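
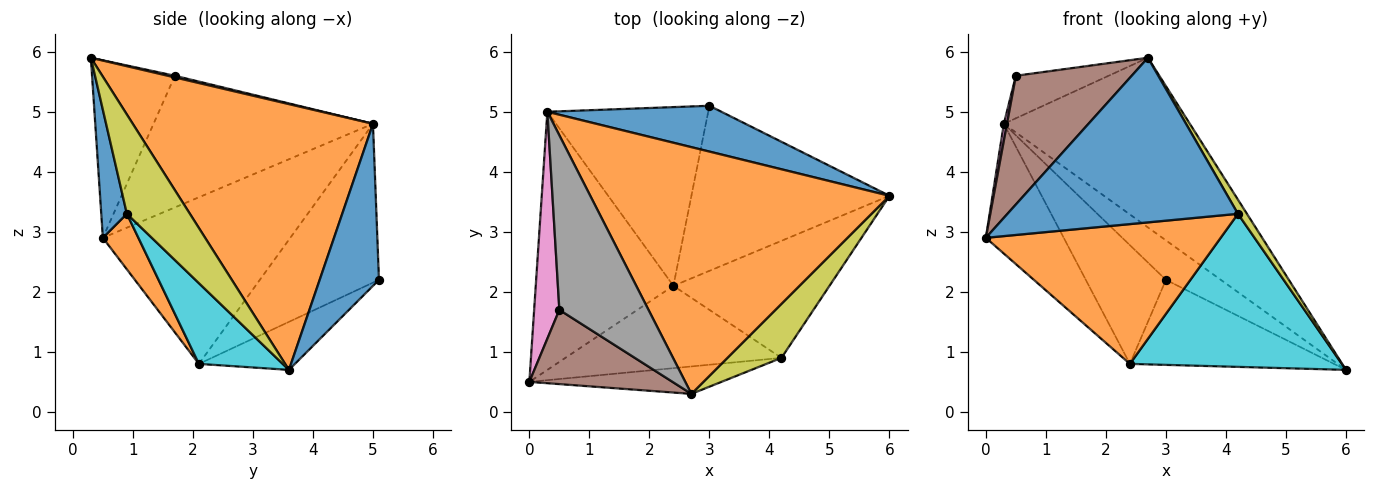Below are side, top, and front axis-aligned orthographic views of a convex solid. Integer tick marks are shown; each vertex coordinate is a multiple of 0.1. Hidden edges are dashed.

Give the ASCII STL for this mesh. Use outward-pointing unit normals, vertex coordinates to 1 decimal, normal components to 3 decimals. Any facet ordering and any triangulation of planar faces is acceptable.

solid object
 facet normal 0.576 0.534 0.619
  outer loop
   vertex 0.3 5.0 4.8
   vertex 6.0 3.6 0.7
   vertex 3.0 5.1 2.2
  endloop
 endfacet
 facet normal 0.591 0.457 0.665
  outer loop
   vertex 0.3 5.0 4.8
   vertex 2.7 0.3 5.9
   vertex 6.0 3.6 0.7
  endloop
 endfacet
 facet normal -0.211 0.448 -0.869
  outer loop
   vertex 2.4 2.1 0.8
   vertex 3.0 5.1 2.2
   vertex 6.0 3.6 0.7
  endloop
 endfacet
 facet normal -0.734 0.305 -0.607
  outer loop
   vertex 2.4 2.1 0.8
   vertex 0.0 0.5 2.9
   vertex 0.3 5.0 4.8
  endloop
 endfacet
 facet normal -0.635 0.427 -0.643
  outer loop
   vertex 2.4 2.1 0.8
   vertex 0.3 5.0 4.8
   vertex 3.0 5.1 2.2
  endloop
 endfacet
 facet normal -0.527 -0.736 0.425
  outer loop
   vertex 0.5 1.7 5.6
   vertex 0.0 0.5 2.9
   vertex 2.7 0.3 5.9
  endloop
 endfacet
 facet normal -0.982 -0.014 0.188
  outer loop
   vertex 0.5 1.7 5.6
   vertex 0.3 5.0 4.8
   vertex 0.0 0.5 2.9
  endloop
 endfacet
 facet normal 0.018 0.237 0.971
  outer loop
   vertex 0.5 1.7 5.6
   vertex 2.7 0.3 5.9
   vertex 0.3 5.0 4.8
  endloop
 endfacet
 facet normal 0.872 -0.125 0.474
  outer loop
   vertex 4.2 0.9 3.3
   vertex 6.0 3.6 0.7
   vertex 2.7 0.3 5.9
  endloop
 endfacet
 facet normal 0.300 -0.758 -0.580
  outer loop
   vertex 4.2 0.9 3.3
   vertex 2.4 2.1 0.8
   vertex 6.0 3.6 0.7
  endloop
 endfacet
 facet normal 0.109 -0.981 -0.163
  outer loop
   vertex 4.2 0.9 3.3
   vertex 2.7 0.3 5.9
   vertex 0.0 0.5 2.9
  endloop
 endfacet
 facet normal 0.129 -0.854 -0.503
  outer loop
   vertex 4.2 0.9 3.3
   vertex 0.0 0.5 2.9
   vertex 2.4 2.1 0.8
  endloop
 endfacet
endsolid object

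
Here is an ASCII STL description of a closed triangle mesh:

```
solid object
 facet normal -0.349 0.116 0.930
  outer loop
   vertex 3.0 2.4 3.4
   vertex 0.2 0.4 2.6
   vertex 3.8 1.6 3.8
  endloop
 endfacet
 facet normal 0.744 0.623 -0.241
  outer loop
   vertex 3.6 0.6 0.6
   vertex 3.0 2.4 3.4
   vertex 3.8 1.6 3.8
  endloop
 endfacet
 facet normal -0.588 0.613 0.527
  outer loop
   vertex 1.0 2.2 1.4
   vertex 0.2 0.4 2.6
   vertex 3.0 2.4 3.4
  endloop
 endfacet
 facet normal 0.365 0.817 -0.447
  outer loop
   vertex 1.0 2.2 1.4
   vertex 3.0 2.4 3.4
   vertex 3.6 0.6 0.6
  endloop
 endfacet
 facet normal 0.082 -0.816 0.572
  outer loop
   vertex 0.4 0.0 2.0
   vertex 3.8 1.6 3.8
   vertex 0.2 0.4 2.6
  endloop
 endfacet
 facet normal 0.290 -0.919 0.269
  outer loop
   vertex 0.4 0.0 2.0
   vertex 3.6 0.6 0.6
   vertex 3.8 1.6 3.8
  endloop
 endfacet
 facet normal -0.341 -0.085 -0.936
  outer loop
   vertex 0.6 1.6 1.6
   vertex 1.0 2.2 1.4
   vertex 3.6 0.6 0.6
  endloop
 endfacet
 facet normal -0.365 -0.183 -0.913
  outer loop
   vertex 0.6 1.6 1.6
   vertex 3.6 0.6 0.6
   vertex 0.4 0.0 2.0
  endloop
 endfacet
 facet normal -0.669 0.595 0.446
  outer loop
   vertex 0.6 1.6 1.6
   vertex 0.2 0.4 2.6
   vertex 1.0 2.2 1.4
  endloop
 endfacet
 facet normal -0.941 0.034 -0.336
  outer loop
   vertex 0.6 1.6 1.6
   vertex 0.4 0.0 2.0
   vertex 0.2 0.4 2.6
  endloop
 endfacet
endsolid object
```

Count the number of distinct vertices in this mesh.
7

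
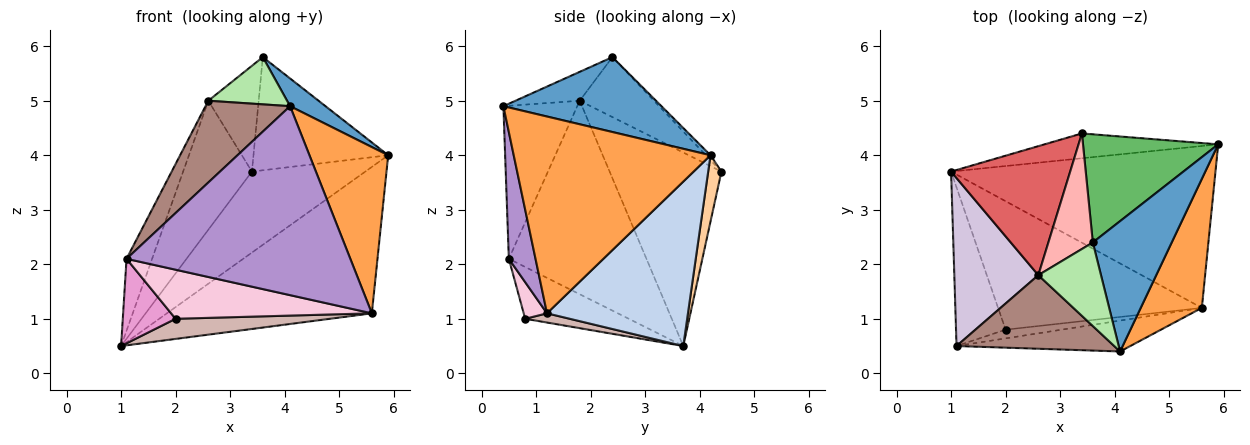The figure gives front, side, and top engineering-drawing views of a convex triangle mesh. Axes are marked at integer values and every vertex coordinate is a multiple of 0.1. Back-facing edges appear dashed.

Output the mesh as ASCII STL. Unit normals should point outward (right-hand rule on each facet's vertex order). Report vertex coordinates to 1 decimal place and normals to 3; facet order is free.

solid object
 facet normal 0.680 -0.152 0.717
  outer loop
   vertex 3.6 2.4 5.8
   vertex 4.1 0.4 4.9
   vertex 5.9 4.2 4.0
  endloop
 endfacet
 facet normal 0.419 0.609 -0.673
  outer loop
   vertex 5.6 1.2 1.1
   vertex 1.0 3.7 0.5
   vertex 5.9 4.2 4.0
  endloop
 endfacet
 facet normal 0.892 -0.357 0.277
  outer loop
   vertex 5.6 1.2 1.1
   vertex 5.9 4.2 4.0
   vertex 4.1 0.4 4.9
  endloop
 endfacet
 facet normal 0.111 0.950 -0.291
  outer loop
   vertex 3.4 4.4 3.7
   vertex 5.9 4.2 4.0
   vertex 1.0 3.7 0.5
  endloop
 endfacet
 facet normal -0.025 0.723 0.691
  outer loop
   vertex 3.4 4.4 3.7
   vertex 3.6 2.4 5.8
   vertex 5.9 4.2 4.0
  endloop
 endfacet
 facet normal -0.372 -0.457 0.808
  outer loop
   vertex 2.6 1.8 5.0
   vertex 4.1 0.4 4.9
   vertex 3.6 2.4 5.8
  endloop
 endfacet
 facet normal -0.754 0.464 0.464
  outer loop
   vertex 2.6 1.8 5.0
   vertex 3.4 4.4 3.7
   vertex 1.0 3.7 0.5
  endloop
 endfacet
 facet normal -0.705 0.479 0.523
  outer loop
   vertex 2.6 1.8 5.0
   vertex 3.6 2.4 5.8
   vertex 3.4 4.4 3.7
  endloop
 endfacet
 facet normal 0.117 -0.980 -0.160
  outer loop
   vertex 1.1 0.5 2.1
   vertex 5.6 1.2 1.1
   vertex 4.1 0.4 4.9
  endloop
 endfacet
 facet normal -0.904 0.168 0.392
  outer loop
   vertex 1.1 0.5 2.1
   vertex 2.6 1.8 5.0
   vertex 1.0 3.7 0.5
  endloop
 endfacet
 facet normal -0.544 -0.623 0.561
  outer loop
   vertex 1.1 0.5 2.1
   vertex 4.1 0.4 4.9
   vertex 2.6 1.8 5.0
  endloop
 endfacet
 facet normal 0.045 -0.155 -0.987
  outer loop
   vertex 2.0 0.8 1.0
   vertex 1.0 3.7 0.5
   vertex 5.6 1.2 1.1
  endloop
 endfacet
 facet normal -0.678 -0.346 -0.649
  outer loop
   vertex 2.0 0.8 1.0
   vertex 1.1 0.5 2.1
   vertex 1.0 3.7 0.5
  endloop
 endfacet
 facet normal 0.114 -0.978 -0.174
  outer loop
   vertex 2.0 0.8 1.0
   vertex 5.6 1.2 1.1
   vertex 1.1 0.5 2.1
  endloop
 endfacet
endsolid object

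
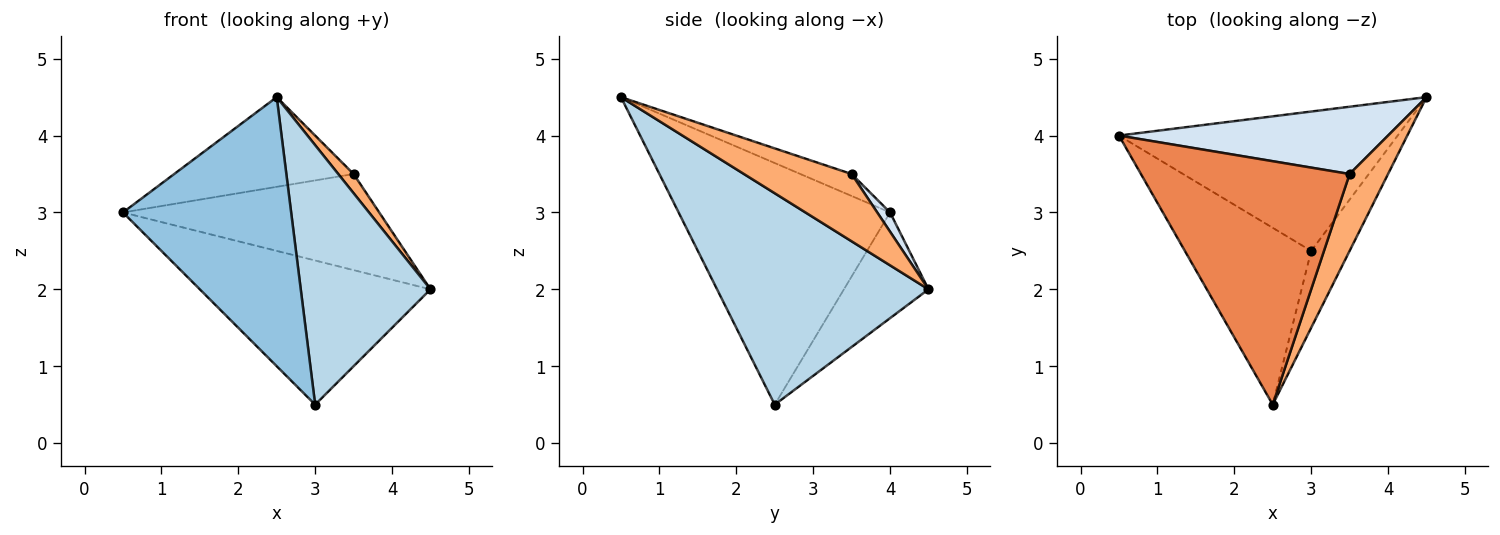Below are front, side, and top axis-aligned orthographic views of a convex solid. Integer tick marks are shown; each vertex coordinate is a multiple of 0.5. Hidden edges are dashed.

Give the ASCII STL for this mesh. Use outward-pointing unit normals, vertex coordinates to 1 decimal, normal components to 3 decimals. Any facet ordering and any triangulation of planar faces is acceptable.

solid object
 facet normal -0.255 0.695 -0.672
  outer loop
   vertex 3.0 2.5 0.5
   vertex 0.5 4.0 3.0
   vertex 4.5 4.5 2.0
  endloop
 endfacet
 facet normal -0.724 -0.576 -0.379
  outer loop
   vertex 3.0 2.5 0.5
   vertex 2.5 0.5 4.5
   vertex 0.5 4.0 3.0
  endloop
 endfacet
 facet normal 0.842 -0.517 -0.153
  outer loop
   vertex 3.0 2.5 0.5
   vertex 4.5 4.5 2.0
   vertex 2.5 0.5 4.5
  endloop
 endfacet
 facet normal 0.041 0.819 0.573
  outer loop
   vertex 3.5 3.5 3.5
   vertex 4.5 4.5 2.0
   vertex 0.5 4.0 3.0
  endloop
 endfacet
 facet normal -0.098 0.344 0.934
  outer loop
   vertex 3.5 3.5 3.5
   vertex 0.5 4.0 3.0
   vertex 2.5 0.5 4.5
  endloop
 endfacet
 facet normal 0.862 -0.123 0.492
  outer loop
   vertex 3.5 3.5 3.5
   vertex 2.5 0.5 4.5
   vertex 4.5 4.5 2.0
  endloop
 endfacet
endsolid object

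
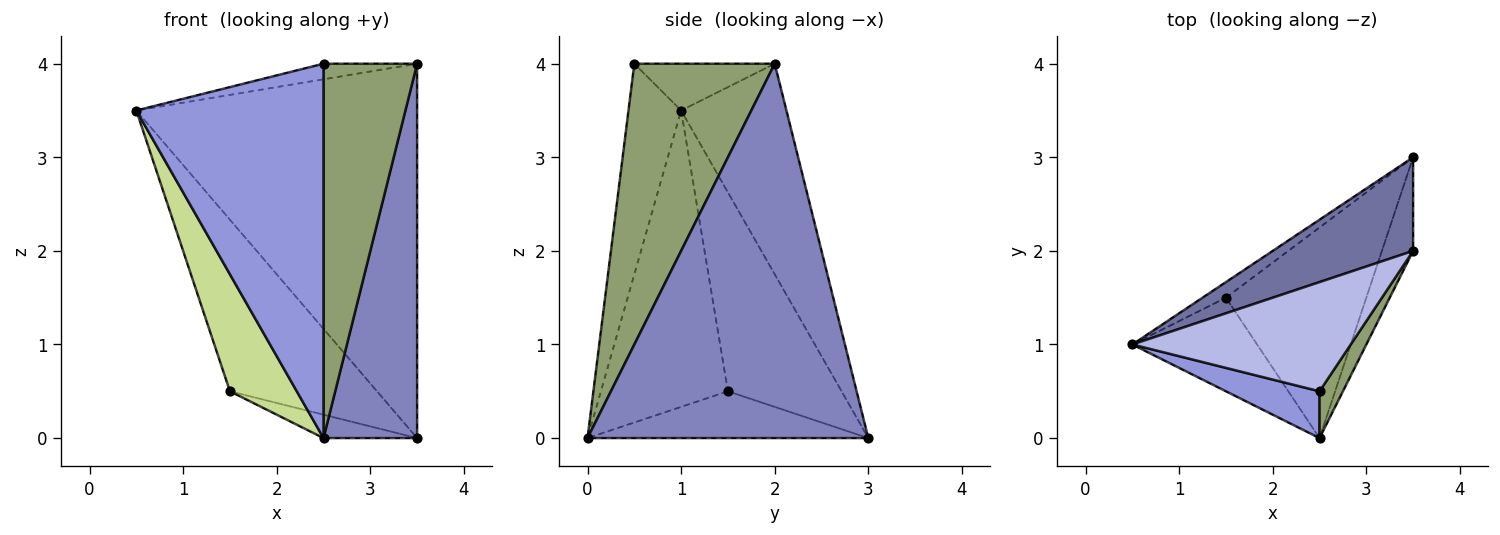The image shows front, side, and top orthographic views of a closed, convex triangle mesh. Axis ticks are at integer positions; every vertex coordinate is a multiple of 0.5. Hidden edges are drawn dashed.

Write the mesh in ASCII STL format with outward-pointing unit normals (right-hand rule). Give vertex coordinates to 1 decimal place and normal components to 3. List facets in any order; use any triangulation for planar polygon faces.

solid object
 facet normal -0.342 0.912 0.228
  outer loop
   vertex 3.5 2.0 4.0
   vertex 3.5 3.0 0.0
   vertex 0.5 1.0 3.5
  endloop
 endfacet
 facet normal 0.946 -0.315 -0.079
  outer loop
   vertex 3.5 2.0 4.0
   vertex 2.5 0.0 0.0
   vertex 3.5 3.0 0.0
  endloop
 endfacet
 facet normal -0.269 -0.956 0.119
  outer loop
   vertex 2.5 0.5 4.0
   vertex 0.5 1.0 3.5
   vertex 2.5 0.0 0.0
  endloop
 endfacet
 facet normal -0.208 0.138 0.968
  outer loop
   vertex 2.5 0.5 4.0
   vertex 3.5 2.0 4.0
   vertex 0.5 1.0 3.5
  endloop
 endfacet
 facet normal 0.830 -0.553 0.069
  outer loop
   vertex 2.5 0.5 4.0
   vertex 2.5 0.0 0.0
   vertex 3.5 2.0 4.0
  endloop
 endfacet
 facet normal -0.610 0.789 -0.072
  outer loop
   vertex 1.5 1.5 0.5
   vertex 0.5 1.0 3.5
   vertex 3.5 3.0 0.0
  endloop
 endfacet
 facet normal -0.829 -0.436 -0.349
  outer loop
   vertex 1.5 1.5 0.5
   vertex 2.5 0.0 0.0
   vertex 0.5 1.0 3.5
  endloop
 endfacet
 facet normal -0.314 0.105 -0.943
  outer loop
   vertex 1.5 1.5 0.5
   vertex 3.5 3.0 0.0
   vertex 2.5 0.0 0.0
  endloop
 endfacet
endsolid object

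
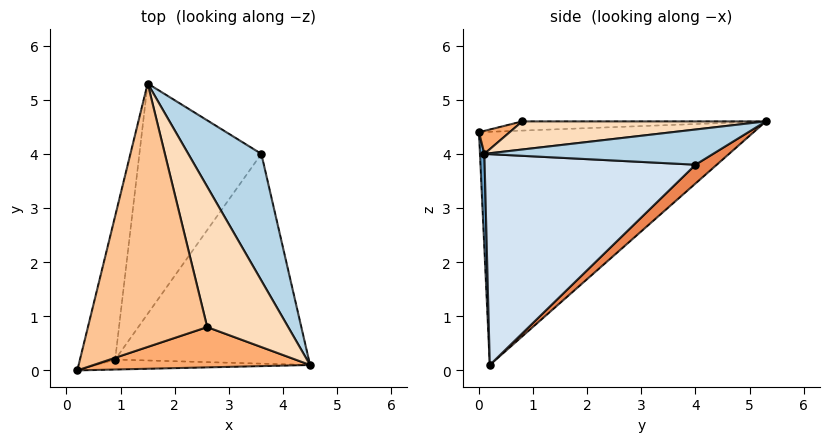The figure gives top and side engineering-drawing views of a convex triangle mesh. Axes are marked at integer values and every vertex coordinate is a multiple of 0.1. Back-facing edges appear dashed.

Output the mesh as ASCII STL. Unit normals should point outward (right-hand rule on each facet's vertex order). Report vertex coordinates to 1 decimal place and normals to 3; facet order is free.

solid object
 facet normal 0.019 -0.999 -0.043
  outer loop
   vertex 0.9 0.2 0.1
   vertex 4.5 0.1 4.0
   vertex 0.2 0.0 4.4
  endloop
 endfacet
 facet normal -0.960 0.241 -0.145
  outer loop
   vertex 0.9 0.2 0.1
   vertex 0.2 0.0 4.4
   vertex 1.5 5.3 4.6
  endloop
 endfacet
 facet normal 0.429 0.145 0.892
  outer loop
   vertex 3.6 4.0 3.8
   vertex 1.5 5.3 4.6
   vertex 4.5 0.1 4.0
  endloop
 endfacet
 facet normal 0.730 0.134 -0.670
  outer loop
   vertex 3.6 4.0 3.8
   vertex 4.5 0.1 4.0
   vertex 0.9 0.2 0.1
  endloop
 endfacet
 facet normal 0.116 0.649 -0.752
  outer loop
   vertex 3.6 4.0 3.8
   vertex 0.9 0.2 0.1
   vertex 1.5 5.3 4.6
  endloop
 endfacet
 facet normal 0.092 -0.492 0.866
  outer loop
   vertex 2.6 0.8 4.6
   vertex 0.2 0.0 4.4
   vertex 4.5 0.1 4.0
  endloop
 endfacet
 facet normal -0.077 -0.019 0.997
  outer loop
   vertex 2.6 0.8 4.6
   vertex 1.5 5.3 4.6
   vertex 0.2 0.0 4.4
  endloop
 endfacet
 facet normal 0.327 0.080 0.942
  outer loop
   vertex 2.6 0.8 4.6
   vertex 4.5 0.1 4.0
   vertex 1.5 5.3 4.6
  endloop
 endfacet
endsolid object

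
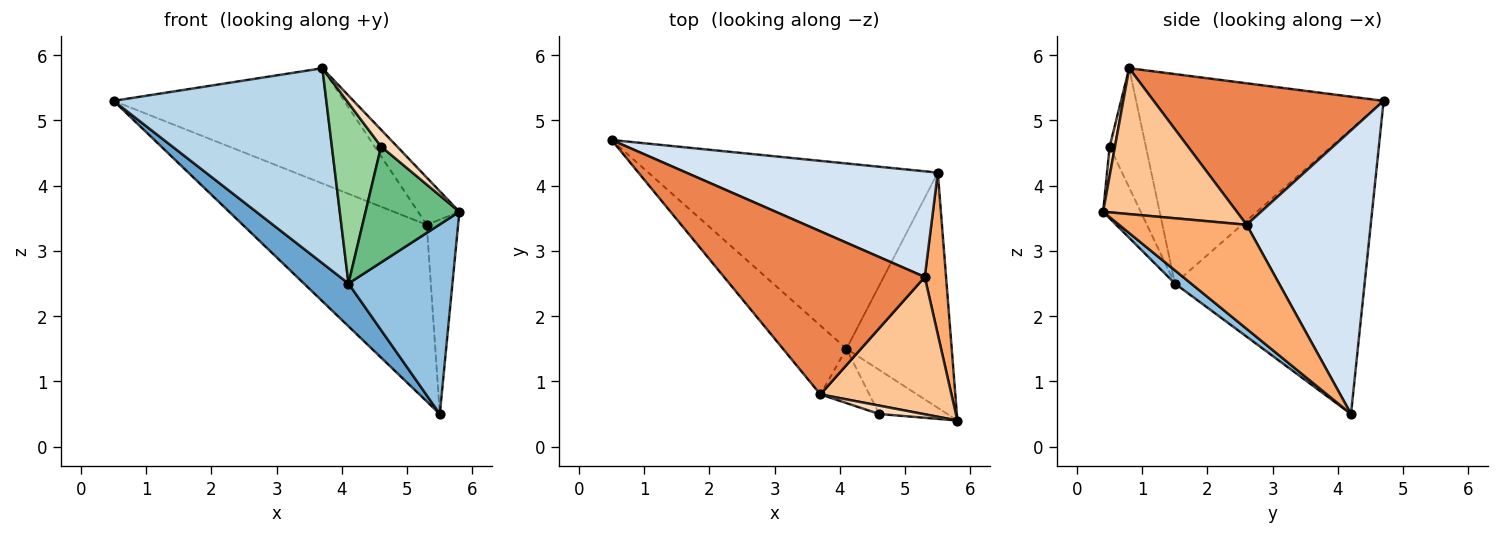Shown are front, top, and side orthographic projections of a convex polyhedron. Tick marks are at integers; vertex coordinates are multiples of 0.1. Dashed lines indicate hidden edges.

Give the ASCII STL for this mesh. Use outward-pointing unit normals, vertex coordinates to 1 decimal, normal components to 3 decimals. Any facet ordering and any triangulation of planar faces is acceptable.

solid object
 facet normal -0.692 -0.163 -0.704
  outer loop
   vertex 4.1 1.5 2.5
   vertex 0.5 4.7 5.3
   vertex 5.5 4.2 0.5
  endloop
 endfacet
 facet normal 0.097 -0.624 -0.775
  outer loop
   vertex 4.1 1.5 2.5
   vertex 5.5 4.2 0.5
   vertex 5.8 0.4 3.6
  endloop
 endfacet
 facet normal -0.739 -0.635 -0.224
  outer loop
   vertex 4.1 1.5 2.5
   vertex 3.7 0.8 5.8
   vertex 0.5 4.7 5.3
  endloop
 endfacet
 facet normal 0.501 0.743 0.444
  outer loop
   vertex 5.3 2.6 3.4
   vertex 5.5 4.2 0.5
   vertex 0.5 4.7 5.3
  endloop
 endfacet
 facet normal 0.499 0.500 0.708
  outer loop
   vertex 5.3 2.6 3.4
   vertex 0.5 4.7 5.3
   vertex 3.7 0.8 5.8
  endloop
 endfacet
 facet normal 0.952 0.234 0.195
  outer loop
   vertex 5.3 2.6 3.4
   vertex 5.8 0.4 3.6
   vertex 5.5 4.2 0.5
  endloop
 endfacet
 facet normal 0.725 0.224 0.651
  outer loop
   vertex 5.3 2.6 3.4
   vertex 3.7 0.8 5.8
   vertex 5.8 0.4 3.6
  endloop
 endfacet
 facet normal 0.286 -0.857 0.429
  outer loop
   vertex 4.6 0.5 4.6
   vertex 5.8 0.4 3.6
   vertex 3.7 0.8 5.8
  endloop
 endfacet
 facet normal -0.351 -0.875 -0.333
  outer loop
   vertex 4.6 0.5 4.6
   vertex 4.1 1.5 2.5
   vertex 5.8 0.4 3.6
  endloop
 endfacet
 facet normal -0.575 -0.783 -0.236
  outer loop
   vertex 4.6 0.5 4.6
   vertex 3.7 0.8 5.8
   vertex 4.1 1.5 2.5
  endloop
 endfacet
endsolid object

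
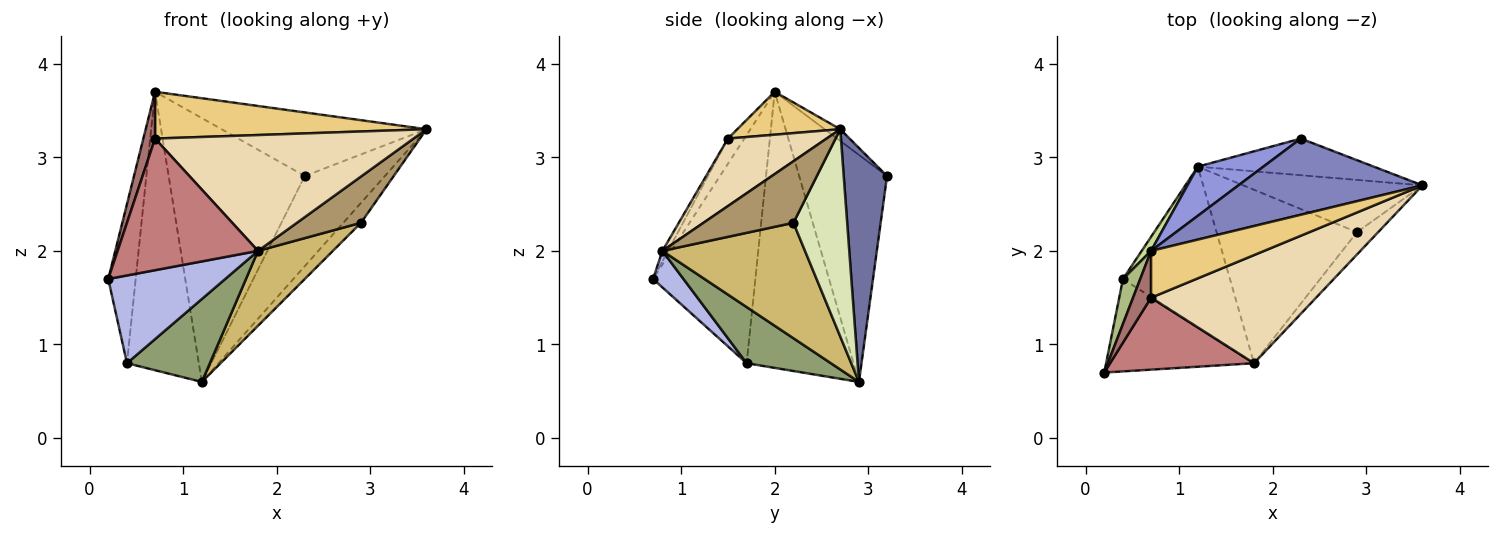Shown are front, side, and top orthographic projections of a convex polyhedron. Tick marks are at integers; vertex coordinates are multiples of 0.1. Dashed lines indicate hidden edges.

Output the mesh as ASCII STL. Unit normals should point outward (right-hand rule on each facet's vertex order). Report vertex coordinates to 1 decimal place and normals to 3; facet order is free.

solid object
 facet normal 0.448 0.828 -0.337
  outer loop
   vertex 2.3 3.2 2.8
   vertex 3.6 2.7 3.3
   vertex 1.2 2.9 0.6
  endloop
 endfacet
 facet normal -0.049 0.640 0.767
  outer loop
   vertex 2.3 3.2 2.8
   vertex 0.7 2.0 3.7
   vertex 3.6 2.7 3.3
  endloop
 endfacet
 facet normal -0.536 0.830 0.155
  outer loop
   vertex 2.3 3.2 2.8
   vertex 1.2 2.9 0.6
   vertex 0.7 2.0 3.7
  endloop
 endfacet
 facet normal 0.176 -0.678 -0.714
  outer loop
   vertex 0.4 1.7 0.8
   vertex 1.8 0.8 2.0
   vertex 0.2 0.7 1.7
  endloop
 endfacet
 facet normal 0.423 -0.416 -0.805
  outer loop
   vertex 0.4 1.7 0.8
   vertex 1.2 2.9 0.6
   vertex 1.8 0.8 2.0
  endloop
 endfacet
 facet normal -0.963 0.258 0.073
  outer loop
   vertex 0.4 1.7 0.8
   vertex 0.2 0.7 1.7
   vertex 0.7 2.0 3.7
  endloop
 endfacet
 facet normal -0.830 0.558 0.028
  outer loop
   vertex 0.4 1.7 0.8
   vertex 0.7 2.0 3.7
   vertex 1.2 2.9 0.6
  endloop
 endfacet
 facet normal 0.734 0.242 -0.635
  outer loop
   vertex 2.9 2.2 2.3
   vertex 1.2 2.9 0.6
   vertex 3.6 2.7 3.3
  endloop
 endfacet
 facet normal 0.784 -0.558 -0.270
  outer loop
   vertex 2.9 2.2 2.3
   vertex 3.6 2.7 3.3
   vertex 1.8 0.8 2.0
  endloop
 endfacet
 facet normal 0.602 -0.316 -0.733
  outer loop
   vertex 2.9 2.2 2.3
   vertex 1.8 0.8 2.0
   vertex 1.2 2.9 0.6
  endloop
 endfacet
 facet normal 0.259 -0.683 0.683
  outer loop
   vertex 0.7 1.5 3.2
   vertex 3.6 2.7 3.3
   vertex 0.7 2.0 3.7
  endloop
 endfacet
 facet normal 0.269 -0.704 0.657
  outer loop
   vertex 0.7 1.5 3.2
   vertex 1.8 0.8 2.0
   vertex 3.6 2.7 3.3
  endloop
 endfacet
 facet normal -0.704 -0.503 0.503
  outer loop
   vertex 0.7 1.5 3.2
   vertex 0.7 2.0 3.7
   vertex 0.2 0.7 1.7
  endloop
 endfacet
 facet normal -0.035 -0.877 0.479
  outer loop
   vertex 0.7 1.5 3.2
   vertex 0.2 0.7 1.7
   vertex 1.8 0.8 2.0
  endloop
 endfacet
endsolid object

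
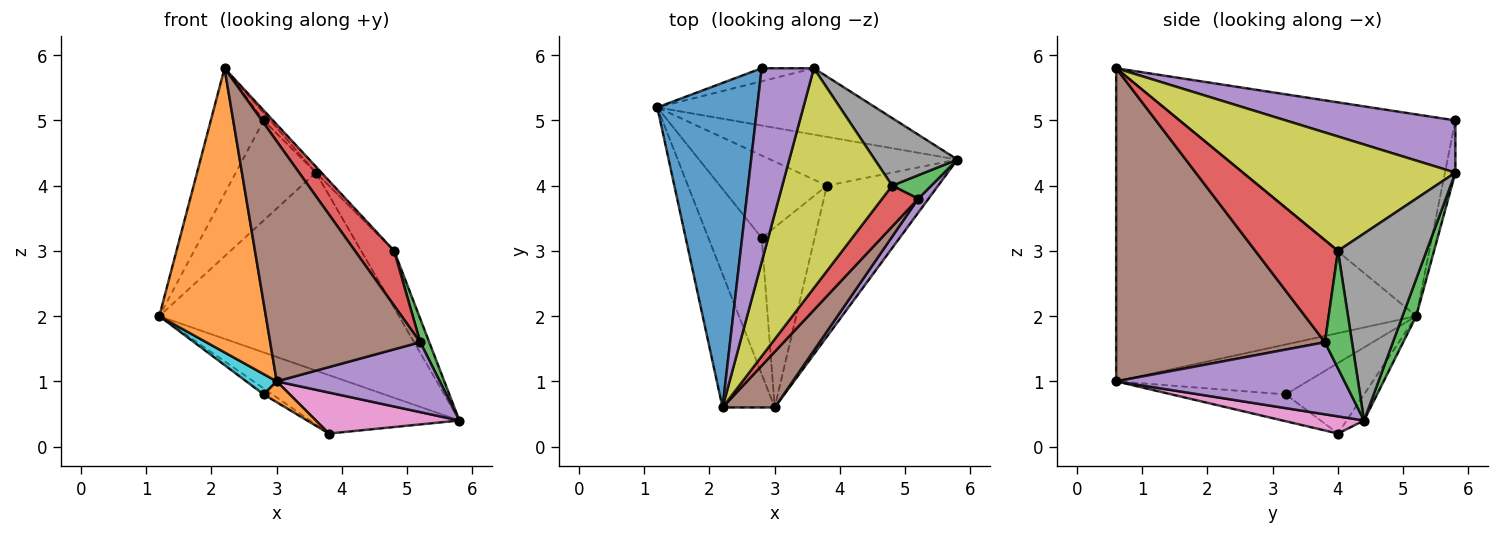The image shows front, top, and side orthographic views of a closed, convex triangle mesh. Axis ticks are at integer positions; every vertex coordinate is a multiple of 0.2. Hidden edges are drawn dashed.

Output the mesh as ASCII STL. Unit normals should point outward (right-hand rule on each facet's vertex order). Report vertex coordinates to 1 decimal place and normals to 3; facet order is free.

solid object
 facet normal -0.883 0.169 0.437
  outer loop
   vertex 2.8 5.8 5.0
   vertex 1.2 5.2 2.0
   vertex 2.2 0.6 5.8
  endloop
 endfacet
 facet normal -0.931 -0.331 -0.155
  outer loop
   vertex 3.0 0.6 1.0
   vertex 2.2 0.6 5.8
   vertex 1.2 5.2 2.0
  endloop
 endfacet
 facet normal 0.054 0.947 -0.317
  outer loop
   vertex 3.6 5.8 4.2
   vertex 5.8 4.4 0.4
   vertex 1.2 5.2 2.0
  endloop
 endfacet
 facet normal -0.128 0.983 -0.128
  outer loop
   vertex 3.6 5.8 4.2
   vertex 1.2 5.2 2.0
   vertex 2.8 5.8 5.0
  endloop
 endfacet
 facet normal 0.707 0.027 0.707
  outer loop
   vertex 3.6 5.8 4.2
   vertex 2.8 5.8 5.0
   vertex 2.2 0.6 5.8
  endloop
 endfacet
 facet normal -0.089 0.765 -0.638
  outer loop
   vertex 3.8 4.0 0.2
   vertex 1.2 5.2 2.0
   vertex 5.8 4.4 0.4
  endloop
 endfacet
 facet normal 0.147 -0.259 -0.955
  outer loop
   vertex 3.8 4.0 0.2
   vertex 5.8 4.4 0.4
   vertex 3.0 0.6 1.0
  endloop
 endfacet
 facet normal 0.866 0.322 0.383
  outer loop
   vertex 4.8 4.0 3.0
   vertex 5.8 4.4 0.4
   vertex 3.6 5.8 4.2
  endloop
 endfacet
 facet normal 0.721 0.019 0.693
  outer loop
   vertex 4.8 4.0 3.0
   vertex 3.6 5.8 4.2
   vertex 2.2 0.6 5.8
  endloop
 endfacet
 facet normal -0.679 -0.108 -0.726
  outer loop
   vertex 2.8 3.2 0.8
   vertex 3.0 0.6 1.0
   vertex 1.2 5.2 2.0
  endloop
 endfacet
 facet normal -0.549 0.061 -0.834
  outer loop
   vertex 2.8 3.2 0.8
   vertex 1.2 5.2 2.0
   vertex 3.8 4.0 0.2
  endloop
 endfacet
 facet normal -0.450 -0.103 -0.887
  outer loop
   vertex 2.8 3.2 0.8
   vertex 3.8 4.0 0.2
   vertex 3.0 0.6 1.0
  endloop
 endfacet
 facet normal 0.905 -0.302 0.302
  outer loop
   vertex 5.2 3.8 1.6
   vertex 5.8 4.4 0.4
   vertex 4.8 4.0 3.0
  endloop
 endfacet
 facet normal 0.861 -0.408 0.304
  outer loop
   vertex 5.2 3.8 1.6
   vertex 4.8 4.0 3.0
   vertex 2.2 0.6 5.8
  endloop
 endfacet
 facet normal 0.808 -0.577 0.115
  outer loop
   vertex 5.2 3.8 1.6
   vertex 3.0 0.6 1.0
   vertex 5.8 4.4 0.4
  endloop
 endfacet
 facet normal 0.805 -0.578 0.134
  outer loop
   vertex 5.2 3.8 1.6
   vertex 2.2 0.6 5.8
   vertex 3.0 0.6 1.0
  endloop
 endfacet
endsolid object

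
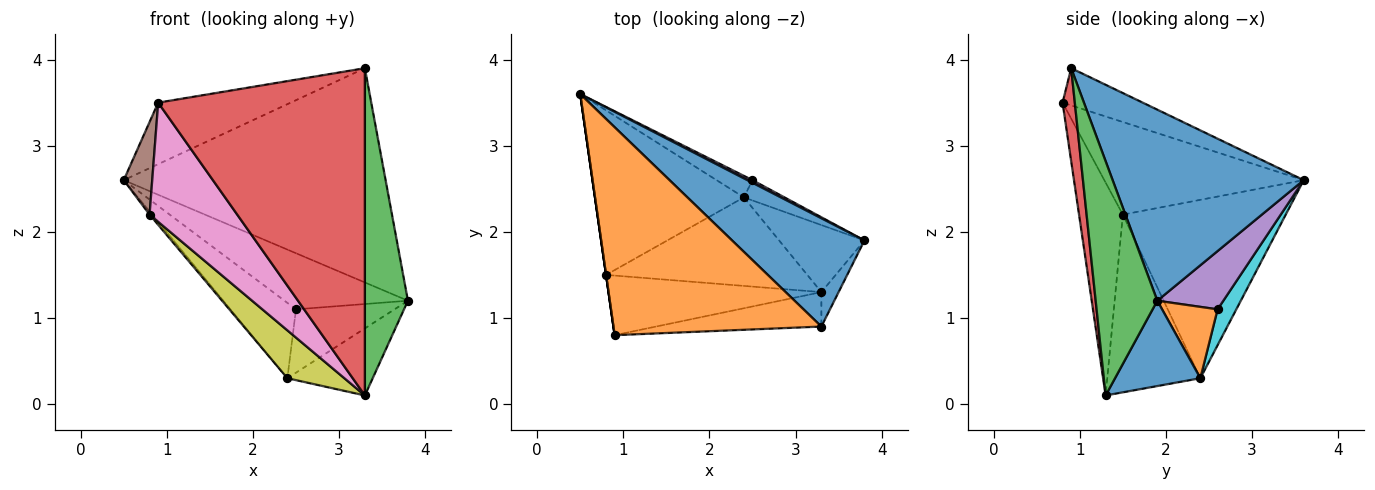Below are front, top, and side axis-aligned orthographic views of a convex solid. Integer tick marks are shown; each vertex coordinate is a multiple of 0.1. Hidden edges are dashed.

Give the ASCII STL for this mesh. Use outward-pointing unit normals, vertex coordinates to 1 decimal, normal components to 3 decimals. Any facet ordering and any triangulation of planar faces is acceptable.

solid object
 facet normal 0.546 0.748 0.378
  outer loop
   vertex 3.3 0.9 3.9
   vertex 3.8 1.9 1.2
   vertex 0.5 3.6 2.6
  endloop
 endfacet
 facet normal -0.169 0.280 0.945
  outer loop
   vertex 3.3 0.9 3.9
   vertex 0.5 3.6 2.6
   vertex 0.9 0.8 3.5
  endloop
 endfacet
 facet normal 0.818 -0.572 -0.060
  outer loop
   vertex 3.3 1.3 0.1
   vertex 3.8 1.9 1.2
   vertex 3.3 0.9 3.9
  endloop
 endfacet
 facet normal 0.059 -0.993 -0.105
  outer loop
   vertex 3.3 1.3 0.1
   vertex 3.3 0.9 3.9
   vertex 0.9 0.8 3.5
  endloop
 endfacet
 facet normal 0.471 0.881 0.041
  outer loop
   vertex 2.5 2.6 1.1
   vertex 0.5 3.6 2.6
   vertex 3.8 1.9 1.2
  endloop
 endfacet
 facet normal -0.990 -0.141 0.000
  outer loop
   vertex 0.8 1.5 2.2
   vertex 0.9 0.8 3.5
   vertex 0.5 3.6 2.6
  endloop
 endfacet
 facet normal -0.408 -0.816 -0.408
  outer loop
   vertex 0.8 1.5 2.2
   vertex 3.3 1.3 0.1
   vertex 0.9 0.8 3.5
  endloop
 endfacet
 facet normal -0.768 0.012 -0.641
  outer loop
   vertex 2.4 2.4 0.3
   vertex 0.8 1.5 2.2
   vertex 0.5 3.6 2.6
  endloop
 endfacet
 facet normal -0.614 -0.376 -0.695
  outer loop
   vertex 2.4 2.4 0.3
   vertex 3.3 1.3 0.1
   vertex 0.8 1.5 2.2
  endloop
 endfacet
 facet normal 0.265 0.927 -0.265
  outer loop
   vertex 2.4 2.4 0.3
   vertex 0.5 3.6 2.6
   vertex 2.5 2.6 1.1
  endloop
 endfacet
 facet normal 0.577 0.577 -0.577
  outer loop
   vertex 2.4 2.4 0.3
   vertex 3.8 1.9 1.2
   vertex 3.3 1.3 0.1
  endloop
 endfacet
 facet normal 0.473 0.839 -0.269
  outer loop
   vertex 2.4 2.4 0.3
   vertex 2.5 2.6 1.1
   vertex 3.8 1.9 1.2
  endloop
 endfacet
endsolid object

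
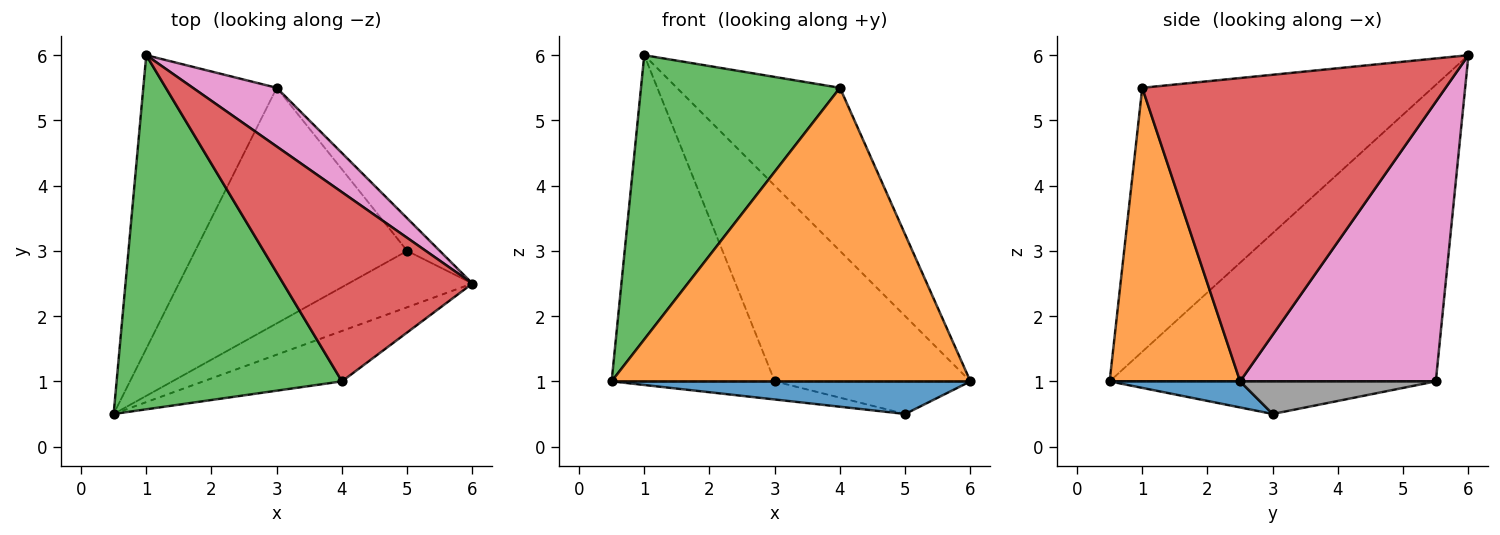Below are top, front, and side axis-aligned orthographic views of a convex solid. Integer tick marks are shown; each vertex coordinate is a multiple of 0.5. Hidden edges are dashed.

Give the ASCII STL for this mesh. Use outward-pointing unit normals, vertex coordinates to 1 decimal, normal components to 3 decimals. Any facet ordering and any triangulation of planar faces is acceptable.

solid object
 facet normal 0.179 -0.493 -0.851
  outer loop
   vertex 5.0 3.0 0.5
   vertex 6.0 2.5 1.0
   vertex 0.5 0.5 1.0
  endloop
 endfacet
 facet normal 0.337 -0.928 -0.159
  outer loop
   vertex 4.0 1.0 5.5
   vertex 0.5 0.5 1.0
   vertex 6.0 2.5 1.0
  endloop
 endfacet
 facet normal -0.674 -0.462 0.576
  outer loop
   vertex 4.0 1.0 5.5
   vertex 1.0 6.0 6.0
   vertex 0.5 0.5 1.0
  endloop
 endfacet
 facet normal 0.772 0.415 0.481
  outer loop
   vertex 4.0 1.0 5.5
   vertex 6.0 2.5 1.0
   vertex 1.0 6.0 6.0
  endloop
 endfacet
 facet normal -0.830 0.415 -0.373
  outer loop
   vertex 3.0 5.5 1.0
   vertex 0.5 0.5 1.0
   vertex 1.0 6.0 6.0
  endloop
 endfacet
 facet normal -0.152 0.076 -0.986
  outer loop
   vertex 3.0 5.5 1.0
   vertex 5.0 3.0 0.5
   vertex 0.5 0.5 1.0
  endloop
 endfacet
 facet normal 0.692 0.692 0.208
  outer loop
   vertex 3.0 5.5 1.0
   vertex 1.0 6.0 6.0
   vertex 6.0 2.5 1.0
  endloop
 endfacet
 facet normal 0.577 0.577 -0.577
  outer loop
   vertex 3.0 5.5 1.0
   vertex 6.0 2.5 1.0
   vertex 5.0 3.0 0.5
  endloop
 endfacet
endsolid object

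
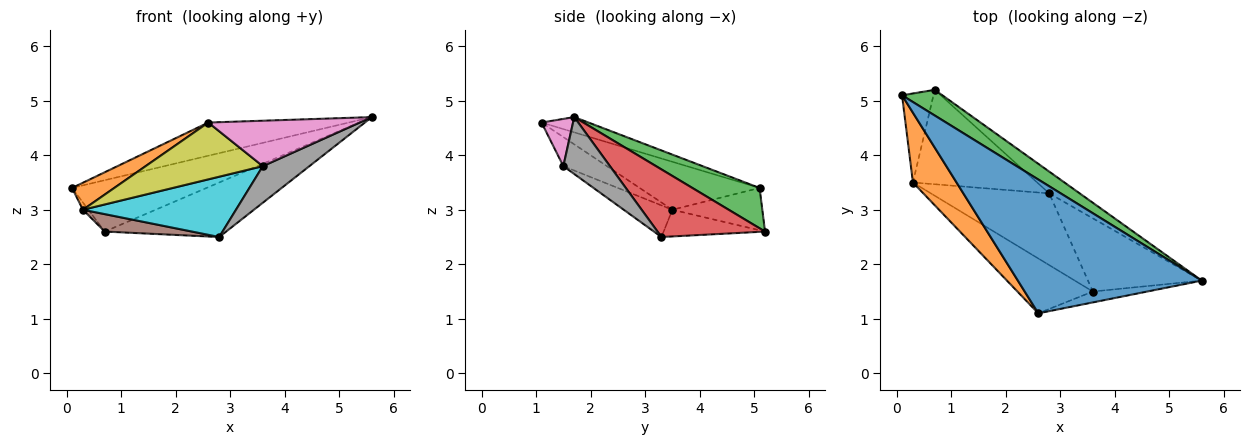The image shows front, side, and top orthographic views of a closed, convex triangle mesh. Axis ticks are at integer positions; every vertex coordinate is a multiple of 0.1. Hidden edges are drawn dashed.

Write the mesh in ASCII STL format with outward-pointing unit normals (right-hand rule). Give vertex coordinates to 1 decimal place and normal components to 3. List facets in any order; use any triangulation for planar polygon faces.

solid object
 facet normal -0.080 0.240 0.967
  outer loop
   vertex 2.6 1.1 4.6
   vertex 5.6 1.7 4.7
   vertex 0.1 5.1 3.4
  endloop
 endfacet
 facet normal -0.716 -0.252 0.651
  outer loop
   vertex 0.3 3.5 3.0
   vertex 2.6 1.1 4.6
   vertex 0.1 5.1 3.4
  endloop
 endfacet
 facet normal 0.408 0.816 0.408
  outer loop
   vertex 0.7 5.2 2.6
   vertex 0.1 5.1 3.4
   vertex 5.6 1.7 4.7
  endloop
 endfacet
 facet normal 0.635 0.717 -0.287
  outer loop
   vertex 0.7 5.2 2.6
   vertex 5.6 1.7 4.7
   vertex 2.8 3.3 2.5
  endloop
 endfacet
 facet normal -0.802 0.049 -0.595
  outer loop
   vertex 0.7 5.2 2.6
   vertex 0.3 3.5 3.0
   vertex 0.1 5.1 3.4
  endloop
 endfacet
 facet normal -0.207 -0.178 -0.962
  outer loop
   vertex 0.7 5.2 2.6
   vertex 2.8 3.3 2.5
   vertex 0.3 3.5 3.0
  endloop
 endfacet
 facet normal 0.198 -0.953 -0.229
  outer loop
   vertex 3.6 1.5 3.8
   vertex 5.6 1.7 4.7
   vertex 2.6 1.1 4.6
  endloop
 endfacet
 facet normal 0.408 -0.408 -0.816
  outer loop
   vertex 3.6 1.5 3.8
   vertex 2.8 3.3 2.5
   vertex 5.6 1.7 4.7
  endloop
 endfacet
 facet normal -0.259 -0.695 -0.671
  outer loop
   vertex 3.6 1.5 3.8
   vertex 2.6 1.1 4.6
   vertex 0.3 3.5 3.0
  endloop
 endfacet
 facet normal -0.200 -0.631 -0.750
  outer loop
   vertex 3.6 1.5 3.8
   vertex 0.3 3.5 3.0
   vertex 2.8 3.3 2.5
  endloop
 endfacet
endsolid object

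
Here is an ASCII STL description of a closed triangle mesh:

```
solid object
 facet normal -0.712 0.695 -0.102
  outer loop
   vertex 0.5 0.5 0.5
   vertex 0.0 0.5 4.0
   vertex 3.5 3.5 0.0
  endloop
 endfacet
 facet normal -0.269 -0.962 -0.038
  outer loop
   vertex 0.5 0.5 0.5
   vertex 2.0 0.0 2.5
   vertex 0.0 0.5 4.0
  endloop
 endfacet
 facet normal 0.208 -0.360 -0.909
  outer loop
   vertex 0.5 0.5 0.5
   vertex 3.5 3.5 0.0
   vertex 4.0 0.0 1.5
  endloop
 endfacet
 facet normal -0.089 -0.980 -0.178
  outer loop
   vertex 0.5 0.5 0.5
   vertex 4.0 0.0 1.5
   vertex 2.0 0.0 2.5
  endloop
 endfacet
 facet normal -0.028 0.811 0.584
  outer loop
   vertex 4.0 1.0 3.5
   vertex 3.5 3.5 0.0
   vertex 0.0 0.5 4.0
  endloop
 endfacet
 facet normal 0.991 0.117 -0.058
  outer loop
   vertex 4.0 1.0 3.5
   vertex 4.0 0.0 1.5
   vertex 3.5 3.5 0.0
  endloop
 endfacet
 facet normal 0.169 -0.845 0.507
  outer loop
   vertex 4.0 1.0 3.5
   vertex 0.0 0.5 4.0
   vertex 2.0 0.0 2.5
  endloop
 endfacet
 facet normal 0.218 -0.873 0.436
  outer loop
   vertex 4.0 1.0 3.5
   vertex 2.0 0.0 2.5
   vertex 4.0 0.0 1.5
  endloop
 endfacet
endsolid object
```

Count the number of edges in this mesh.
12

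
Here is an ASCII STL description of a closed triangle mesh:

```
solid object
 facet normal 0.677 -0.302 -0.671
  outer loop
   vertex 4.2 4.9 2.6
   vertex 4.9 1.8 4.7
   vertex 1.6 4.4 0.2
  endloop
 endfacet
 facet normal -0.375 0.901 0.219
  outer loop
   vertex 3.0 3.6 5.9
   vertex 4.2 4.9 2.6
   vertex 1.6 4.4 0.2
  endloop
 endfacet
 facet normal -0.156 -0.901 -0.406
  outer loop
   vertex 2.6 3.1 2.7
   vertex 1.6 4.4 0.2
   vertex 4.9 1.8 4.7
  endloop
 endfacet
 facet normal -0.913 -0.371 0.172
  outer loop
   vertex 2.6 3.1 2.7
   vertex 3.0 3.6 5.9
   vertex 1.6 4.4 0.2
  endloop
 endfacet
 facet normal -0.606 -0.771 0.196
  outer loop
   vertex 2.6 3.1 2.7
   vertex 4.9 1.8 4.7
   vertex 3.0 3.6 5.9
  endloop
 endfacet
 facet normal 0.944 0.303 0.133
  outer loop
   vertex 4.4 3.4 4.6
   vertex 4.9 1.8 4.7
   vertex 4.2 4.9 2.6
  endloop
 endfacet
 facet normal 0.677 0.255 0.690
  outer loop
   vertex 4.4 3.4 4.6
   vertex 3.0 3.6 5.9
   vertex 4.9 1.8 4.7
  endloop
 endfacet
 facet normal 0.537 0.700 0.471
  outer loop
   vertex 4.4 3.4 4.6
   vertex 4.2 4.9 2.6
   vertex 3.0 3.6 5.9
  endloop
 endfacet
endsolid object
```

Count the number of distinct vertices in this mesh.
6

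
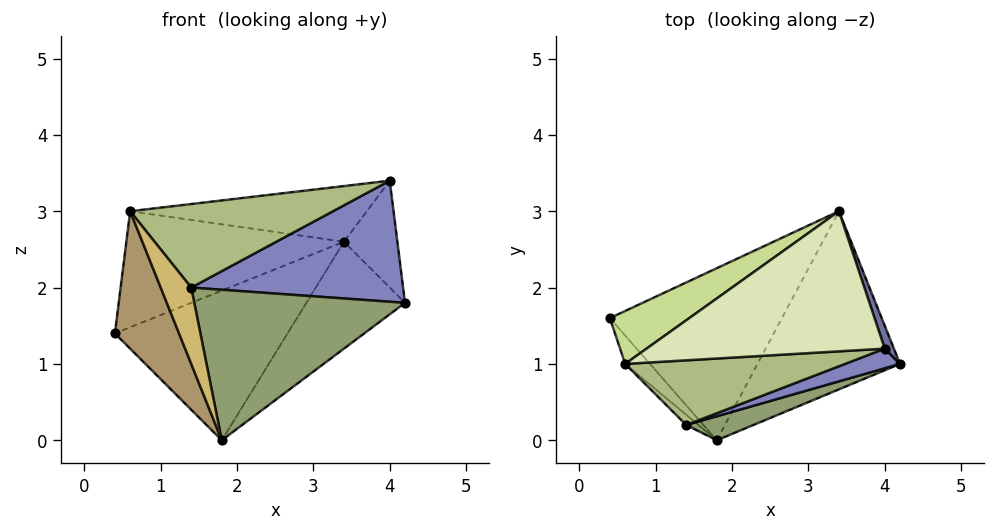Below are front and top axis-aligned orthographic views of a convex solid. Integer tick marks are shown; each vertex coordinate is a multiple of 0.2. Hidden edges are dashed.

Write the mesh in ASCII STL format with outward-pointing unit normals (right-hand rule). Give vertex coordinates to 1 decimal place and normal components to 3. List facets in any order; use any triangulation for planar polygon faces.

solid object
 facet normal 0.936 0.345 0.074
  outer loop
   vertex 4.0 1.2 3.4
   vertex 4.2 1.0 1.8
   vertex 3.4 3.0 2.6
  endloop
 endfacet
 facet normal 0.282 -0.947 0.154
  outer loop
   vertex 1.4 0.2 2.0
   vertex 4.2 1.0 1.8
   vertex 4.0 1.2 3.4
  endloop
 endfacet
 facet normal -0.004 0.656 -0.755
  outer loop
   vertex 1.8 0.0 0.0
   vertex 0.4 1.6 1.4
   vertex 3.4 3.0 2.6
  endloop
 endfacet
 facet normal 0.394 0.473 -0.788
  outer loop
   vertex 1.8 0.0 0.0
   vertex 3.4 3.0 2.6
   vertex 4.2 1.0 1.8
  endloop
 endfacet
 facet normal 0.282 -0.948 0.151
  outer loop
   vertex 1.8 0.0 0.0
   vertex 4.2 1.0 1.8
   vertex 1.4 0.2 2.0
  endloop
 endfacet
 facet normal -0.025 -0.790 0.612
  outer loop
   vertex 0.6 1.0 3.0
   vertex 1.4 0.2 2.0
   vertex 4.0 1.2 3.4
  endloop
 endfacet
 facet normal -0.509 0.783 0.357
  outer loop
   vertex 0.6 1.0 3.0
   vertex 3.4 3.0 2.6
   vertex 0.4 1.6 1.4
  endloop
 endfacet
 facet normal -0.130 0.366 0.921
  outer loop
   vertex 0.6 1.0 3.0
   vertex 4.0 1.2 3.4
   vertex 3.4 3.0 2.6
  endloop
 endfacet
 facet normal -0.797 -0.591 -0.122
  outer loop
   vertex 0.6 1.0 3.0
   vertex 0.4 1.6 1.4
   vertex 1.8 0.0 0.0
  endloop
 endfacet
 facet normal -0.756 -0.648 -0.086
  outer loop
   vertex 0.6 1.0 3.0
   vertex 1.8 0.0 0.0
   vertex 1.4 0.2 2.0
  endloop
 endfacet
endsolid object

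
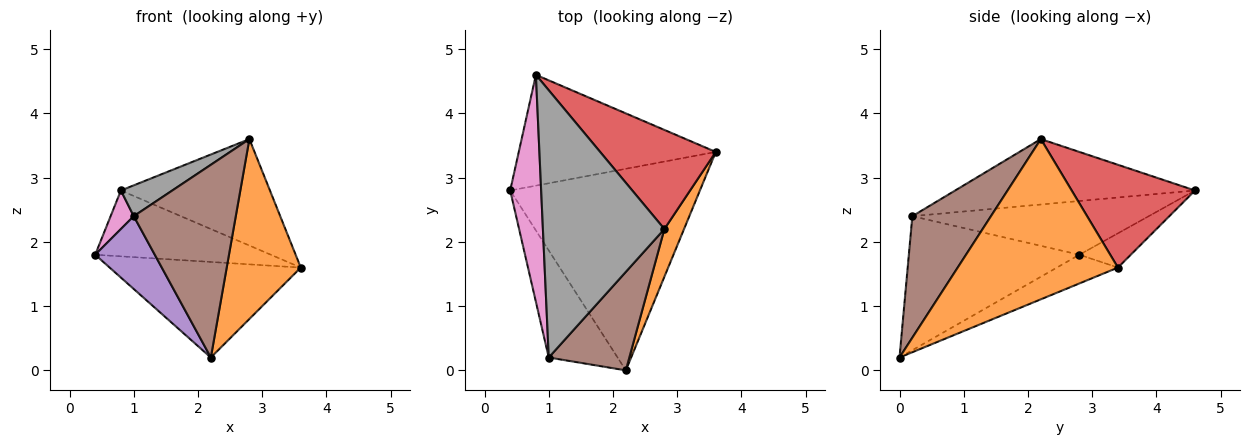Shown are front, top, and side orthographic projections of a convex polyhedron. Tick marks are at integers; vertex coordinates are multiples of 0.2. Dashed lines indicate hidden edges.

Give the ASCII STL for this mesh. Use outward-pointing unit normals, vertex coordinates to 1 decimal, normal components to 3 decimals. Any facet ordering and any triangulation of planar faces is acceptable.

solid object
 facet normal -0.136 0.424 -0.895
  outer loop
   vertex 2.2 0.0 0.2
   vertex 0.4 2.8 1.8
   vertex 3.6 3.4 1.6
  endloop
 endfacet
 facet normal 0.902 -0.417 0.111
  outer loop
   vertex 2.8 2.2 3.6
   vertex 2.2 0.0 0.2
   vertex 3.6 3.4 1.6
  endloop
 endfacet
 facet normal -0.148 0.505 -0.850
  outer loop
   vertex 0.8 4.6 2.8
   vertex 3.6 3.4 1.6
   vertex 0.4 2.8 1.8
  endloop
 endfacet
 facet normal 0.518 0.626 0.583
  outer loop
   vertex 0.8 4.6 2.8
   vertex 2.8 2.2 3.6
   vertex 3.6 3.4 1.6
  endloop
 endfacet
 facet normal -0.849 -0.297 -0.436
  outer loop
   vertex 1.0 0.2 2.4
   vertex 0.4 2.8 1.8
   vertex 2.2 0.0 0.2
  endloop
 endfacet
 facet normal 0.566 -0.734 0.375
  outer loop
   vertex 1.0 0.2 2.4
   vertex 2.2 0.0 0.2
   vertex 2.8 2.2 3.6
  endloop
 endfacet
 facet normal -0.863 -0.084 0.497
  outer loop
   vertex 1.0 0.2 2.4
   vertex 0.8 4.6 2.8
   vertex 0.4 2.8 1.8
  endloop
 endfacet
 facet normal -0.472 -0.101 0.876
  outer loop
   vertex 1.0 0.2 2.4
   vertex 2.8 2.2 3.6
   vertex 0.8 4.6 2.8
  endloop
 endfacet
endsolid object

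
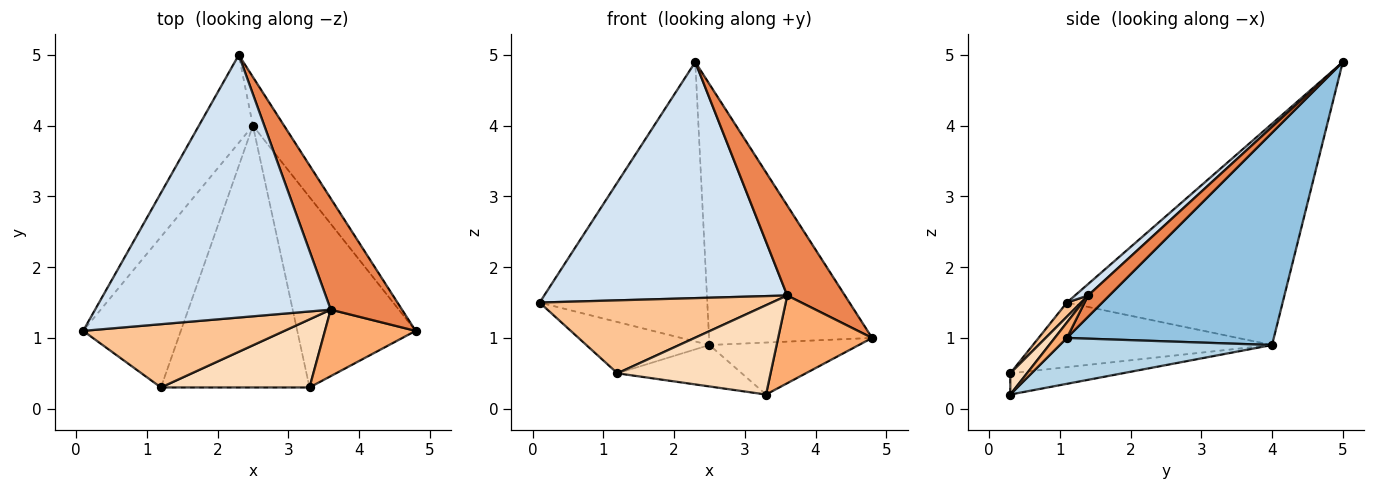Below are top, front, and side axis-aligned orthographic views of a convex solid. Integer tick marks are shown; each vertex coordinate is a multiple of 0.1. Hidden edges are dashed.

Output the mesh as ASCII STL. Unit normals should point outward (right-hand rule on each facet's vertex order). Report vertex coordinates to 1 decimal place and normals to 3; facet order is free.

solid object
 facet normal -0.775 0.602 -0.189
  outer loop
   vertex 2.5 4.0 0.9
   vertex 0.1 1.1 1.5
   vertex 2.3 5.0 4.9
  endloop
 endfacet
 facet normal 0.780 0.615 -0.115
  outer loop
   vertex 2.5 4.0 0.9
   vertex 2.3 5.0 4.9
   vertex 4.8 1.1 1.0
  endloop
 endfacet
 facet normal 0.350 0.247 -0.904
  outer loop
   vertex 2.5 4.0 0.9
   vertex 4.8 1.1 1.0
   vertex 3.3 0.3 0.2
  endloop
 endfacet
 facet normal 0.036 -0.668 0.743
  outer loop
   vertex 3.6 1.4 1.6
   vertex 2.3 5.0 4.9
   vertex 0.1 1.1 1.5
  endloop
 endfacet
 facet normal 0.225 -0.613 0.757
  outer loop
   vertex 3.6 1.4 1.6
   vertex 4.8 1.1 1.0
   vertex 2.3 5.0 4.9
  endloop
 endfacet
 facet normal 0.102 -0.793 0.601
  outer loop
   vertex 3.6 1.4 1.6
   vertex 3.3 0.3 0.2
   vertex 4.8 1.1 1.0
  endloop
 endfacet
 facet normal 0.046 -0.755 0.654
  outer loop
   vertex 1.2 0.3 0.5
   vertex 3.6 1.4 1.6
   vertex 0.1 1.1 1.5
  endloop
 endfacet
 facet normal 0.086 -0.792 0.604
  outer loop
   vertex 1.2 0.3 0.5
   vertex 3.3 0.3 0.2
   vertex 3.6 1.4 1.6
  endloop
 endfacet
 facet normal -0.531 0.273 -0.802
  outer loop
   vertex 1.2 0.3 0.5
   vertex 0.1 1.1 1.5
   vertex 2.5 4.0 0.9
  endloop
 endfacet
 facet normal -0.140 0.155 -0.978
  outer loop
   vertex 1.2 0.3 0.5
   vertex 2.5 4.0 0.9
   vertex 3.3 0.3 0.2
  endloop
 endfacet
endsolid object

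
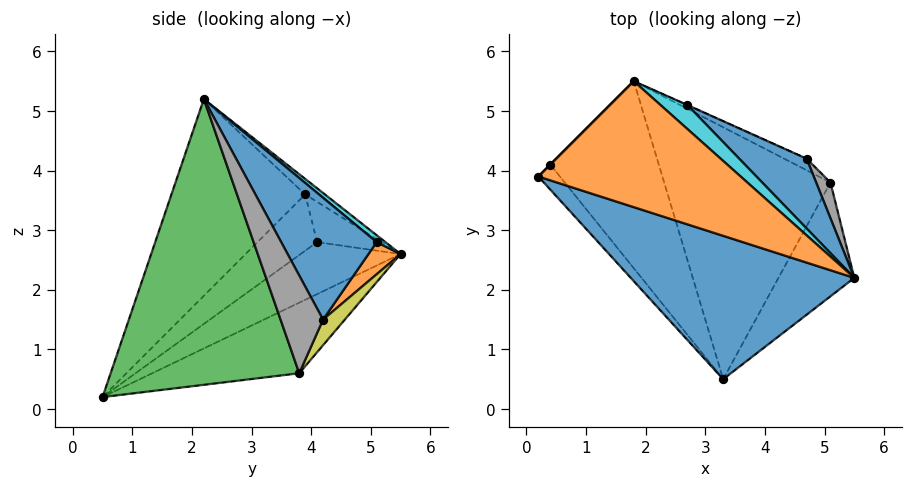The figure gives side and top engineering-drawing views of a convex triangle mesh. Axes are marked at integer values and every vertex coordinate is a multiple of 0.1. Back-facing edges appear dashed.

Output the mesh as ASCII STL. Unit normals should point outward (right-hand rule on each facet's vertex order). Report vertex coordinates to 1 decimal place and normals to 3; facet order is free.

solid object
 facet normal -0.393 -0.804 0.446
  outer loop
   vertex 3.3 0.5 0.2
   vertex 5.5 2.2 5.2
   vertex 0.2 3.9 3.6
  endloop
 endfacet
 facet normal -0.063 0.573 0.817
  outer loop
   vertex 1.8 5.5 2.6
   vertex 0.2 3.9 3.6
   vertex 5.5 2.2 5.2
  endloop
 endfacet
 facet normal 0.866 -0.444 -0.230
  outer loop
   vertex 5.1 3.8 0.6
   vertex 5.5 2.2 5.2
   vertex 3.3 0.5 0.2
  endloop
 endfacet
 facet normal -0.372 0.309 -0.876
  outer loop
   vertex 5.1 3.8 0.6
   vertex 3.3 0.5 0.2
   vertex 1.8 5.5 2.6
  endloop
 endfacet
 facet normal -0.837 -0.443 -0.320
  outer loop
   vertex 0.4 4.1 2.8
   vertex 3.3 0.5 0.2
   vertex 0.2 3.9 3.6
  endloop
 endfacet
 facet normal -0.707 0.707 0.000
  outer loop
   vertex 0.4 4.1 2.8
   vertex 0.2 3.9 3.6
   vertex 1.8 5.5 2.6
  endloop
 endfacet
 facet normal -0.413 0.290 -0.863
  outer loop
   vertex 0.4 4.1 2.8
   vertex 1.8 5.5 2.6
   vertex 3.3 0.5 0.2
  endloop
 endfacet
 facet normal 0.824 0.553 0.121
  outer loop
   vertex 4.7 4.2 1.5
   vertex 5.5 2.2 5.2
   vertex 5.1 3.8 0.6
  endloop
 endfacet
 facet normal 0.307 0.913 -0.269
  outer loop
   vertex 4.7 4.2 1.5
   vertex 5.1 3.8 0.6
   vertex 1.8 5.5 2.6
  endloop
 endfacet
 facet normal 0.171 0.721 0.671
  outer loop
   vertex 2.7 5.1 2.8
   vertex 1.8 5.5 2.6
   vertex 5.5 2.2 5.2
  endloop
 endfacet
 facet normal 0.548 0.780 0.303
  outer loop
   vertex 2.7 5.1 2.8
   vertex 5.5 2.2 5.2
   vertex 4.7 4.2 1.5
  endloop
 endfacet
 facet normal 0.407 0.913 -0.006
  outer loop
   vertex 2.7 5.1 2.8
   vertex 4.7 4.2 1.5
   vertex 1.8 5.5 2.6
  endloop
 endfacet
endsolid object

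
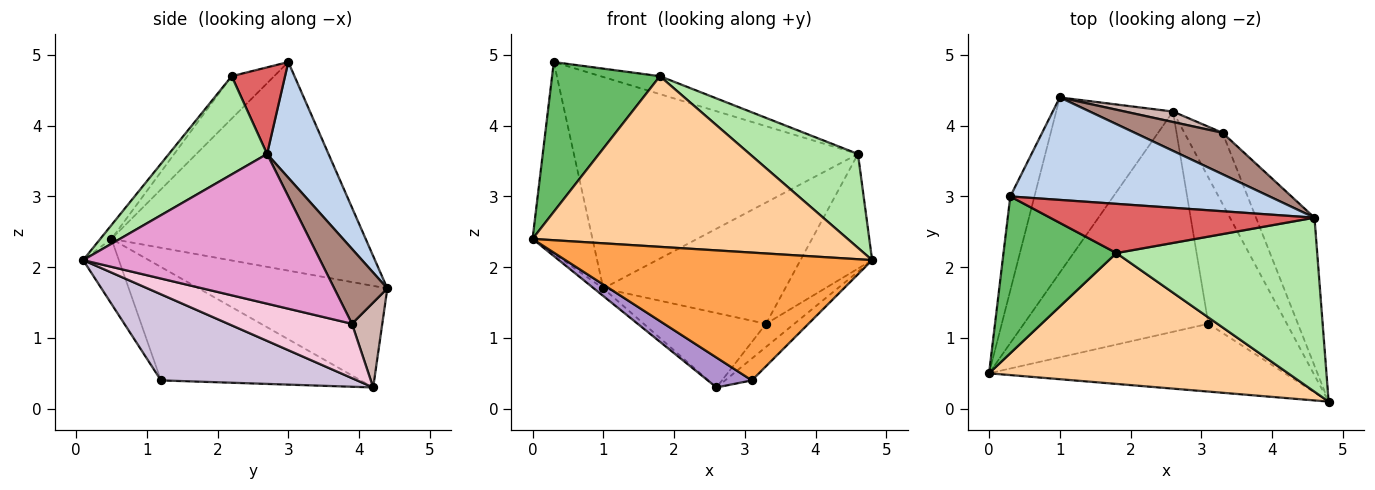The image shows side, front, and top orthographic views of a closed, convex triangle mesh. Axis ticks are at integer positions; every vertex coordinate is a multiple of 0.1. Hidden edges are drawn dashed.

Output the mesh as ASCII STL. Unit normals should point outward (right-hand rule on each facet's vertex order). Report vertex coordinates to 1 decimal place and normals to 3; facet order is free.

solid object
 facet normal -0.967 0.228 -0.112
  outer loop
   vertex 0.3 3.0 4.9
   vertex 1.0 4.4 1.7
   vertex 0.0 0.5 2.4
  endloop
 endfacet
 facet normal 0.191 0.883 0.428
  outer loop
   vertex 4.6 2.7 3.6
   vertex 1.0 4.4 1.7
   vertex 0.3 3.0 4.9
  endloop
 endfacet
 facet normal -0.102 -0.879 -0.466
  outer loop
   vertex 3.1 1.2 0.4
   vertex 4.8 0.1 2.1
   vertex 0.0 0.5 2.4
  endloop
 endfacet
 facet normal -0.028 -0.793 0.608
  outer loop
   vertex 1.8 2.2 4.7
   vertex 0.0 0.5 2.4
   vertex 4.8 0.1 2.1
  endloop
 endfacet
 facet normal -0.262 -0.666 0.698
  outer loop
   vertex 1.8 2.2 4.7
   vertex 0.3 3.0 4.9
   vertex 0.0 0.5 2.4
  endloop
 endfacet
 facet normal 0.395 -0.436 0.808
  outer loop
   vertex 1.8 2.2 4.7
   vertex 4.8 0.1 2.1
   vertex 4.6 2.7 3.6
  endloop
 endfacet
 facet normal 0.294 0.327 0.898
  outer loop
   vertex 1.8 2.2 4.7
   vertex 4.6 2.7 3.6
   vertex 0.3 3.0 4.9
  endloop
 endfacet
 facet normal -0.656 0.033 -0.754
  outer loop
   vertex 2.6 4.2 0.3
   vertex 0.0 0.5 2.4
   vertex 1.0 4.4 1.7
  endloop
 endfacet
 facet normal -0.520 -0.115 -0.846
  outer loop
   vertex 2.6 4.2 0.3
   vertex 3.1 1.2 0.4
   vertex 0.0 0.5 2.4
  endloop
 endfacet
 facet normal 0.735 0.100 -0.670
  outer loop
   vertex 2.6 4.2 0.3
   vertex 4.8 0.1 2.1
   vertex 3.1 1.2 0.4
  endloop
 endfacet
 facet normal 0.266 0.912 0.312
  outer loop
   vertex 3.3 3.9 1.2
   vertex 1.0 4.4 1.7
   vertex 4.6 2.7 3.6
  endloop
 endfacet
 facet normal 0.238 0.962 0.135
  outer loop
   vertex 3.3 3.9 1.2
   vertex 2.6 4.2 0.3
   vertex 1.0 4.4 1.7
  endloop
 endfacet
 facet normal 0.897 0.271 -0.350
  outer loop
   vertex 3.3 3.9 1.2
   vertex 4.6 2.7 3.6
   vertex 4.8 0.1 2.1
  endloop
 endfacet
 facet normal 0.805 0.184 -0.565
  outer loop
   vertex 3.3 3.9 1.2
   vertex 4.8 0.1 2.1
   vertex 2.6 4.2 0.3
  endloop
 endfacet
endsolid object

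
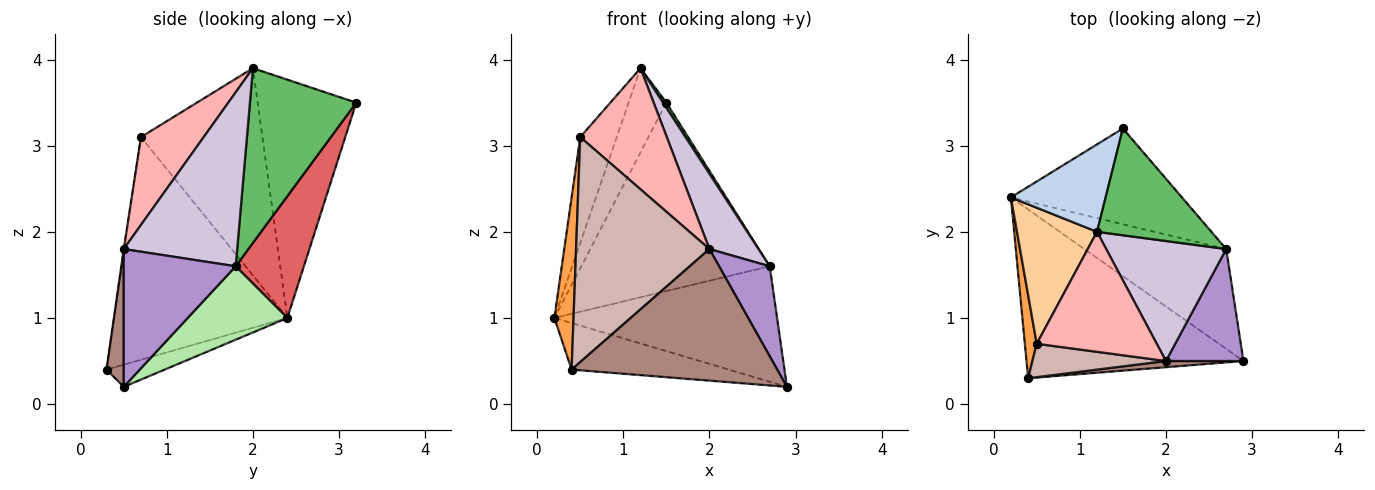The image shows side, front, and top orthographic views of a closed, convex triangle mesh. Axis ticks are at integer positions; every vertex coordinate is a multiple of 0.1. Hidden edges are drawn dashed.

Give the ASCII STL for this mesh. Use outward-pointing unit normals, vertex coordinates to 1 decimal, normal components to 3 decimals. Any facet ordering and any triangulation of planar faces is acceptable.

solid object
 facet normal -0.098 0.265 -0.959
  outer loop
   vertex 0.4 0.3 0.4
   vertex 0.2 2.4 1.0
   vertex 2.9 0.5 0.2
  endloop
 endfacet
 facet normal -0.876 0.335 0.348
  outer loop
   vertex 1.5 3.2 3.5
   vertex 0.2 2.4 1.0
   vertex 1.2 2.0 3.9
  endloop
 endfacet
 facet normal -0.993 -0.110 0.053
  outer loop
   vertex 0.5 0.7 3.1
   vertex 0.2 2.4 1.0
   vertex 0.4 0.3 0.4
  endloop
 endfacet
 facet normal -0.898 0.270 0.347
  outer loop
   vertex 0.5 0.7 3.1
   vertex 1.2 2.0 3.9
   vertex 0.2 2.4 1.0
  endloop
 endfacet
 facet normal 0.836 -0.027 0.548
  outer loop
   vertex 2.7 1.8 1.6
   vertex 1.5 3.2 3.5
   vertex 1.2 2.0 3.9
  endloop
 endfacet
 facet normal 0.321 0.717 -0.620
  outer loop
   vertex 2.7 1.8 1.6
   vertex 2.9 0.5 0.2
   vertex 0.2 2.4 1.0
  endloop
 endfacet
 facet normal 0.307 0.848 -0.431
  outer loop
   vertex 2.7 1.8 1.6
   vertex 0.2 2.4 1.0
   vertex 1.5 3.2 3.5
  endloop
 endfacet
 facet normal 0.458 -0.632 0.626
  outer loop
   vertex 2.0 0.5 1.8
   vertex 1.2 2.0 3.9
   vertex 0.5 0.7 3.1
  endloop
 endfacet
 facet normal 0.811 -0.366 0.456
  outer loop
   vertex 2.0 0.5 1.8
   vertex 2.9 0.5 0.2
   vertex 2.7 1.8 1.6
  endloop
 endfacet
 facet normal 0.776 -0.335 0.535
  outer loop
   vertex 2.0 0.5 1.8
   vertex 2.7 1.8 1.6
   vertex 1.2 2.0 3.9
  endloop
 endfacet
 facet normal 0.083 -0.995 0.047
  outer loop
   vertex 2.0 0.5 1.8
   vertex 0.4 0.3 0.4
   vertex 2.9 0.5 0.2
  endloop
 endfacet
 facet normal -0.005 -0.989 0.147
  outer loop
   vertex 2.0 0.5 1.8
   vertex 0.5 0.7 3.1
   vertex 0.4 0.3 0.4
  endloop
 endfacet
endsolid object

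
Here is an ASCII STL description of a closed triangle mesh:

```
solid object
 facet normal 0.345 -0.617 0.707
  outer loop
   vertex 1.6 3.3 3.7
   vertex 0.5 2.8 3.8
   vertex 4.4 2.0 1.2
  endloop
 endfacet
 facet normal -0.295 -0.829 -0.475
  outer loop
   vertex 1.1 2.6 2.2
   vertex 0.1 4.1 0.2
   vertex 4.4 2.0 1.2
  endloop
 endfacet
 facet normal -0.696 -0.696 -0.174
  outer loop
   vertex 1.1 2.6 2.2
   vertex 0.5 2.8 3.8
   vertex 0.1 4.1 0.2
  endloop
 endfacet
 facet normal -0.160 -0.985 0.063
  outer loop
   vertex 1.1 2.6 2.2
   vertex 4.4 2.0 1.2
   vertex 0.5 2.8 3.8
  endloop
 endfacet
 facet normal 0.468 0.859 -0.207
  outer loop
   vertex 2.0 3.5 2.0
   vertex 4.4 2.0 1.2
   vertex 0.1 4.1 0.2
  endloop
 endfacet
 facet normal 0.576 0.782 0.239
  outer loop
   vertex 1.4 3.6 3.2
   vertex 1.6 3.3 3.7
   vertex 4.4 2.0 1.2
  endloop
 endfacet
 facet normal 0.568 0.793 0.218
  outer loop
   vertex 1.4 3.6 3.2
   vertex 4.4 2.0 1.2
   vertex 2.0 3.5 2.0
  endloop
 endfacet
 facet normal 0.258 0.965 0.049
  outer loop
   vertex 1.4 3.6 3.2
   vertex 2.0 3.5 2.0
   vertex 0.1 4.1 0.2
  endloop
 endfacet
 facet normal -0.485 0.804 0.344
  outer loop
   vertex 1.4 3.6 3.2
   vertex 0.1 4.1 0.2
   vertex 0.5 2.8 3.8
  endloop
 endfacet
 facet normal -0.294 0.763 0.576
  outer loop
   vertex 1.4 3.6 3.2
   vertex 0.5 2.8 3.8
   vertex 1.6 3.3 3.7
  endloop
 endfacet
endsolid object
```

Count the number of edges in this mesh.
15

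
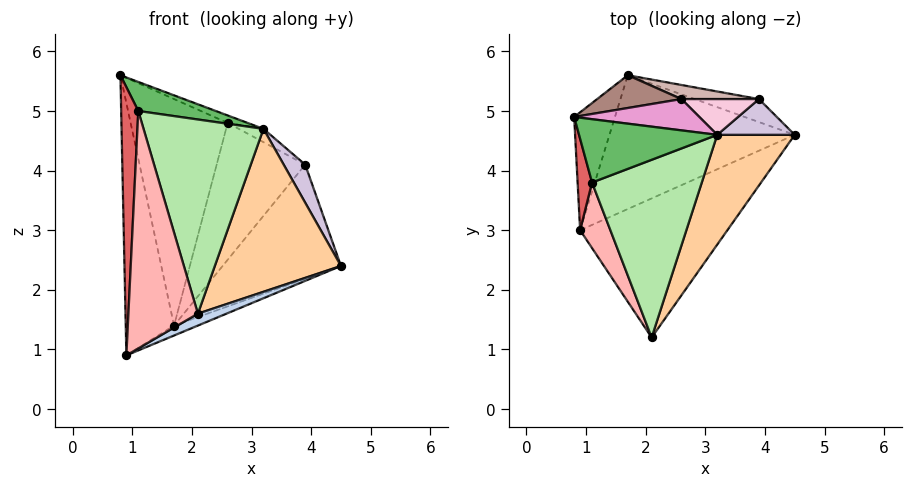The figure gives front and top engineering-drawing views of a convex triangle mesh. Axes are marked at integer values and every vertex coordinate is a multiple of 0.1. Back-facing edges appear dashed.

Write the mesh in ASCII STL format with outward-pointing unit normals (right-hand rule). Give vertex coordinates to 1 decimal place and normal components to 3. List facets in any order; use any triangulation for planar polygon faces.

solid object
 facet normal -0.937 0.317 -0.148
  outer loop
   vertex 0.9 3.0 0.9
   vertex 0.8 4.9 5.6
   vertex 1.7 5.6 1.4
  endloop
 endfacet
 facet normal 0.413 -0.078 -0.908
  outer loop
   vertex 0.9 3.0 0.9
   vertex 4.5 4.6 2.4
   vertex 2.1 1.2 1.6
  endloop
 endfacet
 facet normal 0.357 0.069 -0.931
  outer loop
   vertex 0.9 3.0 0.9
   vertex 1.7 5.6 1.4
   vertex 4.5 4.6 2.4
  endloop
 endfacet
 facet normal 0.703 -0.590 0.397
  outer loop
   vertex 3.2 4.6 4.7
   vertex 2.1 1.2 1.6
   vertex 4.5 4.6 2.4
  endloop
 endfacet
 facet normal 0.277 -0.401 0.873
  outer loop
   vertex 1.1 3.8 5.0
   vertex 3.2 4.6 4.7
   vertex 0.8 4.9 5.6
  endloop
 endfacet
 facet normal 0.353 -0.690 0.632
  outer loop
   vertex 1.1 3.8 5.0
   vertex 2.1 1.2 1.6
   vertex 3.2 4.6 4.7
  endloop
 endfacet
 facet normal -0.943 -0.316 0.108
  outer loop
   vertex 1.1 3.8 5.0
   vertex 0.8 4.9 5.6
   vertex 0.9 3.0 0.9
  endloop
 endfacet
 facet normal -0.848 -0.511 0.141
  outer loop
   vertex 1.1 3.8 5.0
   vertex 0.9 3.0 0.9
   vertex 2.1 1.2 1.6
  endloop
 endfacet
 facet normal 0.388 0.904 -0.182
  outer loop
   vertex 3.9 5.2 4.1
   vertex 4.5 4.6 2.4
   vertex 1.7 5.6 1.4
  endloop
 endfacet
 facet normal 0.771 -0.464 0.436
  outer loop
   vertex 3.9 5.2 4.1
   vertex 3.2 4.6 4.7
   vertex 4.5 4.6 2.4
  endloop
 endfacet
 facet normal -0.101 0.985 0.143
  outer loop
   vertex 2.6 5.2 4.8
   vertex 1.7 5.6 1.4
   vertex 0.8 4.9 5.6
  endloop
 endfacet
 facet normal 0.055 0.993 0.102
  outer loop
   vertex 2.6 5.2 4.8
   vertex 3.9 5.2 4.1
   vertex 1.7 5.6 1.4
  endloop
 endfacet
 facet normal 0.366 0.216 0.905
  outer loop
   vertex 2.6 5.2 4.8
   vertex 0.8 4.9 5.6
   vertex 3.2 4.6 4.7
  endloop
 endfacet
 facet normal 0.451 0.311 0.837
  outer loop
   vertex 2.6 5.2 4.8
   vertex 3.2 4.6 4.7
   vertex 3.9 5.2 4.1
  endloop
 endfacet
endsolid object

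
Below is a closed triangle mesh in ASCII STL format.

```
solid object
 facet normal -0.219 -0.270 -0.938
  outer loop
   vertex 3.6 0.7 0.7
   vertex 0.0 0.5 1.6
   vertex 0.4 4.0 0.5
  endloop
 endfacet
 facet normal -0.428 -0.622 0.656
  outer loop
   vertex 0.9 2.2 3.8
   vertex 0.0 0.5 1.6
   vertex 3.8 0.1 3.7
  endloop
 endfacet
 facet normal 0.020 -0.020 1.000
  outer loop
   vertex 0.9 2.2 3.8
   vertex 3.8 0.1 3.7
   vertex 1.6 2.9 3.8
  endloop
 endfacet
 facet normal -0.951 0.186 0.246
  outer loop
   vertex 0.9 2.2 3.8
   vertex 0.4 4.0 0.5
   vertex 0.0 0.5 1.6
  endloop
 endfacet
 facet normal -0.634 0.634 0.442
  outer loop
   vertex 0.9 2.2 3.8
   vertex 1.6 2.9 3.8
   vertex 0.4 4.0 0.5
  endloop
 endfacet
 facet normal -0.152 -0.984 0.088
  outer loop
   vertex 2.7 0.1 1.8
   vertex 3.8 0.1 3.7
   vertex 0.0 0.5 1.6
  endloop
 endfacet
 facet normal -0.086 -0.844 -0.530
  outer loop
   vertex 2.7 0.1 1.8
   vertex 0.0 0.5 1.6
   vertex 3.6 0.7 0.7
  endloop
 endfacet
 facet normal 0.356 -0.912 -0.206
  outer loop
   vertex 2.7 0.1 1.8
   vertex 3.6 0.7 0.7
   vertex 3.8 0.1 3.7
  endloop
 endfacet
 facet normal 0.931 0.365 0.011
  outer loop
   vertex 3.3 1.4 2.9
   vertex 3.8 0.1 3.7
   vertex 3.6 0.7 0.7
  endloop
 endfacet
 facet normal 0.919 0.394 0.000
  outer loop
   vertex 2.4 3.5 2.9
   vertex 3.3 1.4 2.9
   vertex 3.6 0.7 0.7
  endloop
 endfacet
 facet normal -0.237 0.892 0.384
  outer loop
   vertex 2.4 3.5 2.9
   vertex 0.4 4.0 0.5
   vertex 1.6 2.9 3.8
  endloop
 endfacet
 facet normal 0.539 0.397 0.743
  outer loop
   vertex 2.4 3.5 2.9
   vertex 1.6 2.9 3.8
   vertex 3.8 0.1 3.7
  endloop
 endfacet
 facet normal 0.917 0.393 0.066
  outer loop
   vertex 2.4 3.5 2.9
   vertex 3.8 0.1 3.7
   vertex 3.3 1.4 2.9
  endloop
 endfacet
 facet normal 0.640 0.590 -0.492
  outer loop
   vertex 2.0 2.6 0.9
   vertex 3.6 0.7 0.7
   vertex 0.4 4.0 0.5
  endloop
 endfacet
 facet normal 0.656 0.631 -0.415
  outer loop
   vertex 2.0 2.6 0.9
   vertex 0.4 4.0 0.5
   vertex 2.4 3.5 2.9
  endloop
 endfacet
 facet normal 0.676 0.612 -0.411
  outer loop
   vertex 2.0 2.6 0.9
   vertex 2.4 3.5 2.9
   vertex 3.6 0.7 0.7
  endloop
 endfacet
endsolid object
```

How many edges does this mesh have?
24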